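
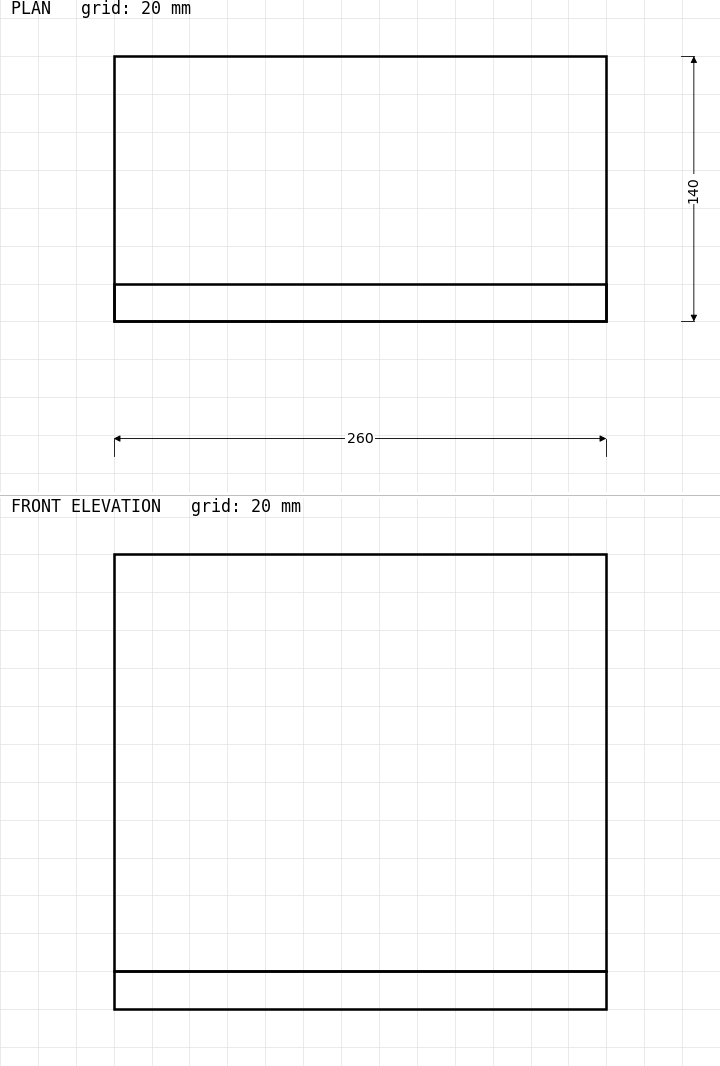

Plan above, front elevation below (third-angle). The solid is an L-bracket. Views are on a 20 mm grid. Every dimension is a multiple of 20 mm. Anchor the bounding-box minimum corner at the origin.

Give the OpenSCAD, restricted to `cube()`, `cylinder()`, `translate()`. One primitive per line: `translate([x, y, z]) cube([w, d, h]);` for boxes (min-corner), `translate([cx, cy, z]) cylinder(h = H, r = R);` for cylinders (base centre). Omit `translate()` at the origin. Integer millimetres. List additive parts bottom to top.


cube([260, 140, 20]);
translate([0, 0, 20]) cube([260, 20, 220]);


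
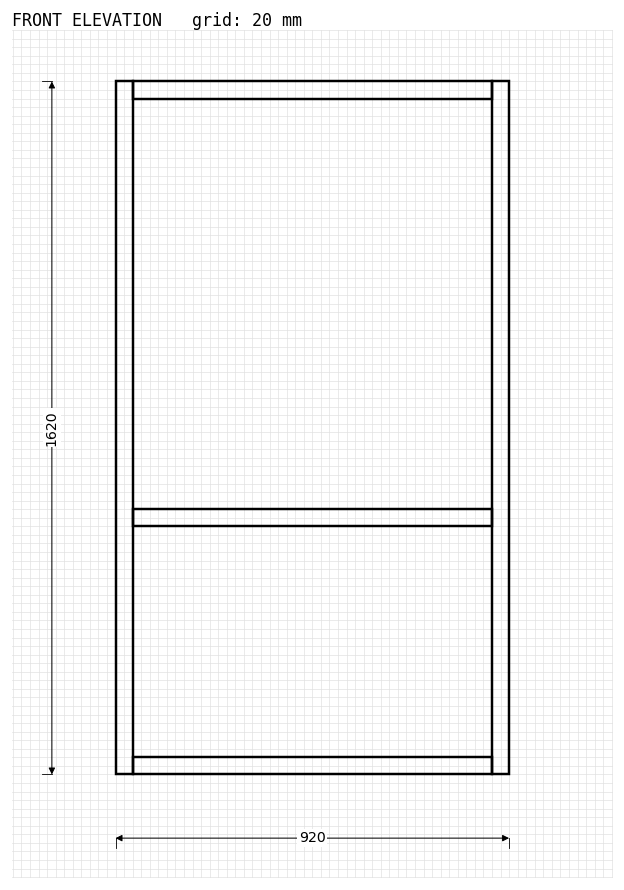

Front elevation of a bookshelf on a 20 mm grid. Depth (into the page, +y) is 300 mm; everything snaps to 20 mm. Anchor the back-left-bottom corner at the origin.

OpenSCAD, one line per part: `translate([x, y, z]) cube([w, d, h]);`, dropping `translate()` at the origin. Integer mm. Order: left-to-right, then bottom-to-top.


cube([40, 300, 1620]);
translate([40, 0, 0]) cube([840, 300, 40]);
translate([40, 0, 580]) cube([840, 300, 40]);
translate([40, 0, 1580]) cube([840, 300, 40]);
translate([880, 0, 0]) cube([40, 300, 1620]);


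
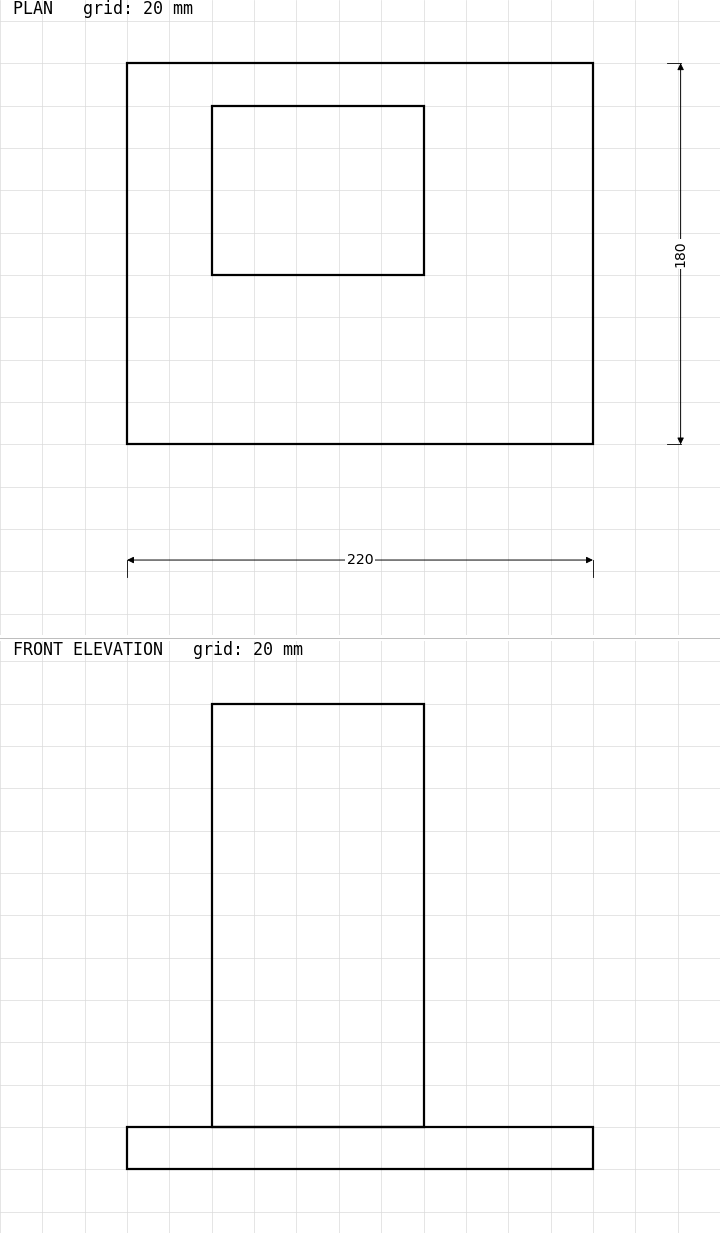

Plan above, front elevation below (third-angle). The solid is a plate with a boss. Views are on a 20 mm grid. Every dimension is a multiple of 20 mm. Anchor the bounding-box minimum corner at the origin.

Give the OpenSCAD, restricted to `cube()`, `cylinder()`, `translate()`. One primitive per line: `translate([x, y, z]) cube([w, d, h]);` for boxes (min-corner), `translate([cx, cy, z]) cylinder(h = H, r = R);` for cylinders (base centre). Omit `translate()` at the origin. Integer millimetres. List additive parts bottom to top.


cube([220, 180, 20]);
translate([40, 80, 20]) cube([100, 80, 200]);


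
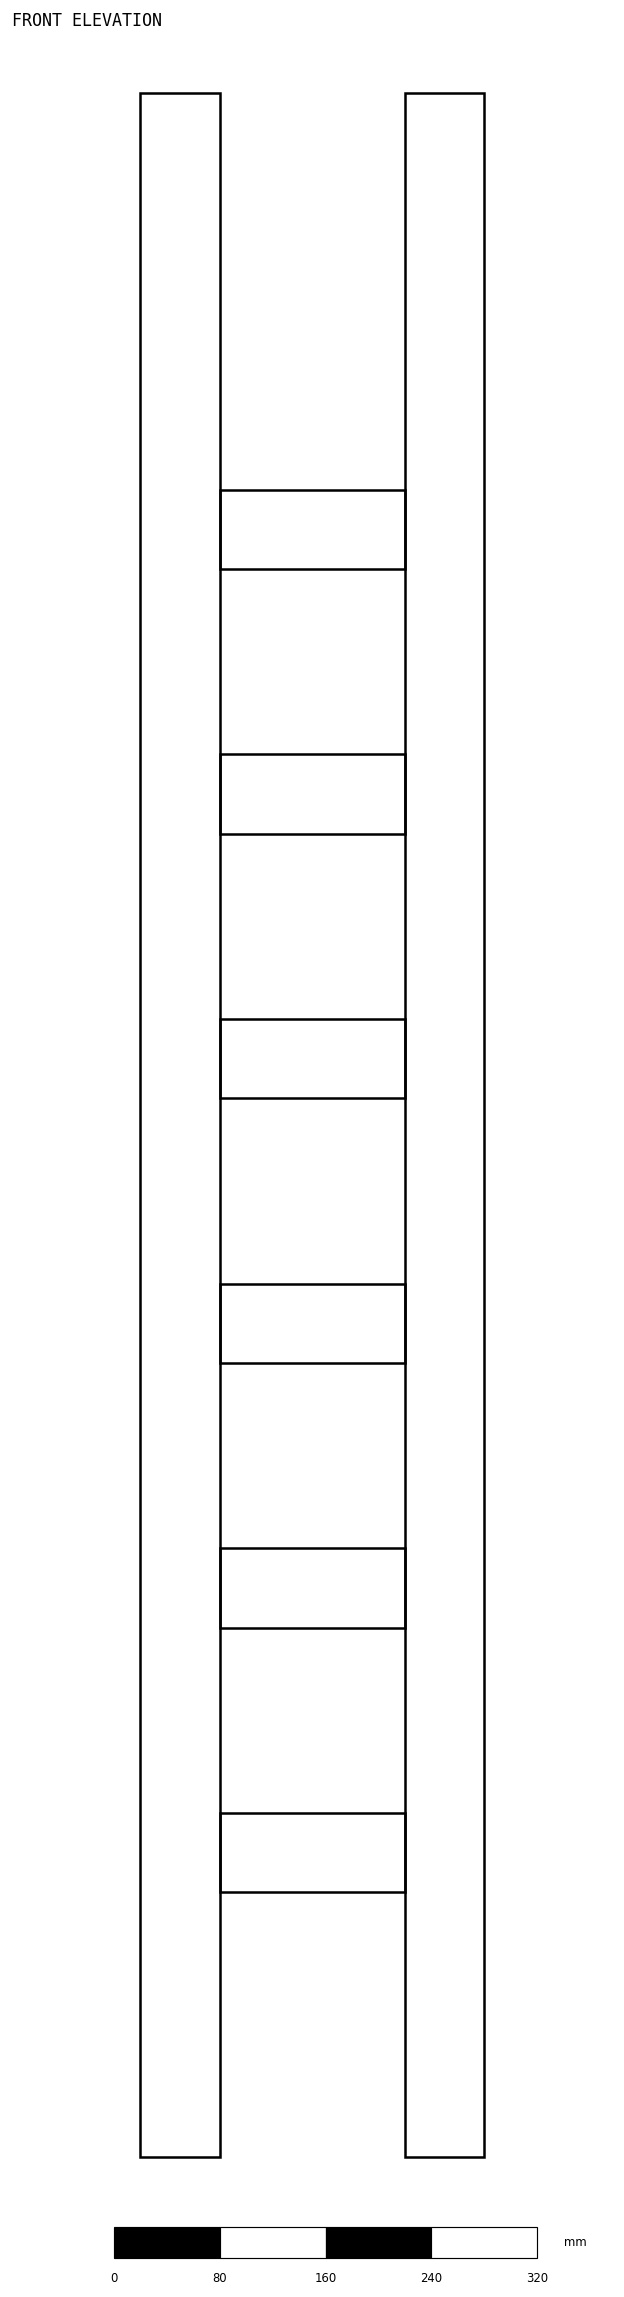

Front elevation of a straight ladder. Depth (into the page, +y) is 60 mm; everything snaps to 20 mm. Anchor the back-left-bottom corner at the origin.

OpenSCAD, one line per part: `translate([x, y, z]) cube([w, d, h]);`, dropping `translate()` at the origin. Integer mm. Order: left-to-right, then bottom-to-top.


cube([60, 60, 1560]);
translate([60, 0, 200]) cube([140, 60, 60]);
translate([60, 0, 400]) cube([140, 60, 60]);
translate([60, 0, 600]) cube([140, 60, 60]);
translate([60, 0, 800]) cube([140, 60, 60]);
translate([60, 0, 1000]) cube([140, 60, 60]);
translate([60, 0, 1200]) cube([140, 60, 60]);
translate([200, 0, 0]) cube([60, 60, 1560]);


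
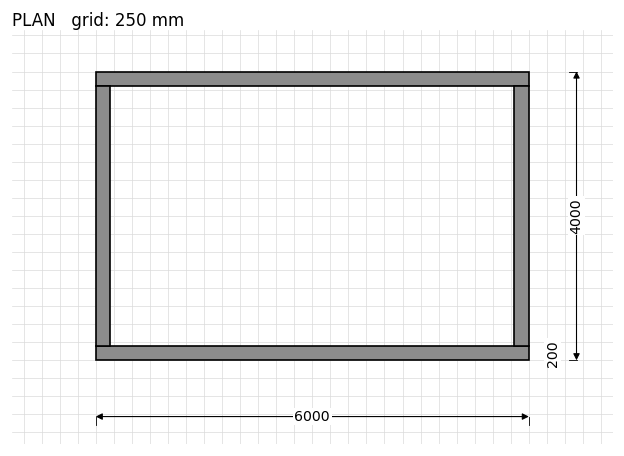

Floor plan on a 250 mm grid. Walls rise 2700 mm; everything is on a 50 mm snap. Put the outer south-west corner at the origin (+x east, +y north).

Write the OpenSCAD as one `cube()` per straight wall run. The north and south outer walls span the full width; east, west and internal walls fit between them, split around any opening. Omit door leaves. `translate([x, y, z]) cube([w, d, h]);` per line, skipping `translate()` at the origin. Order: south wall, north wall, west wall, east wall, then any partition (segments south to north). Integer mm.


cube([6000, 200, 2700]);
translate([0, 3800, 0]) cube([6000, 200, 2700]);
translate([0, 200, 0]) cube([200, 3600, 2700]);
translate([5800, 200, 0]) cube([200, 3600, 2700]);


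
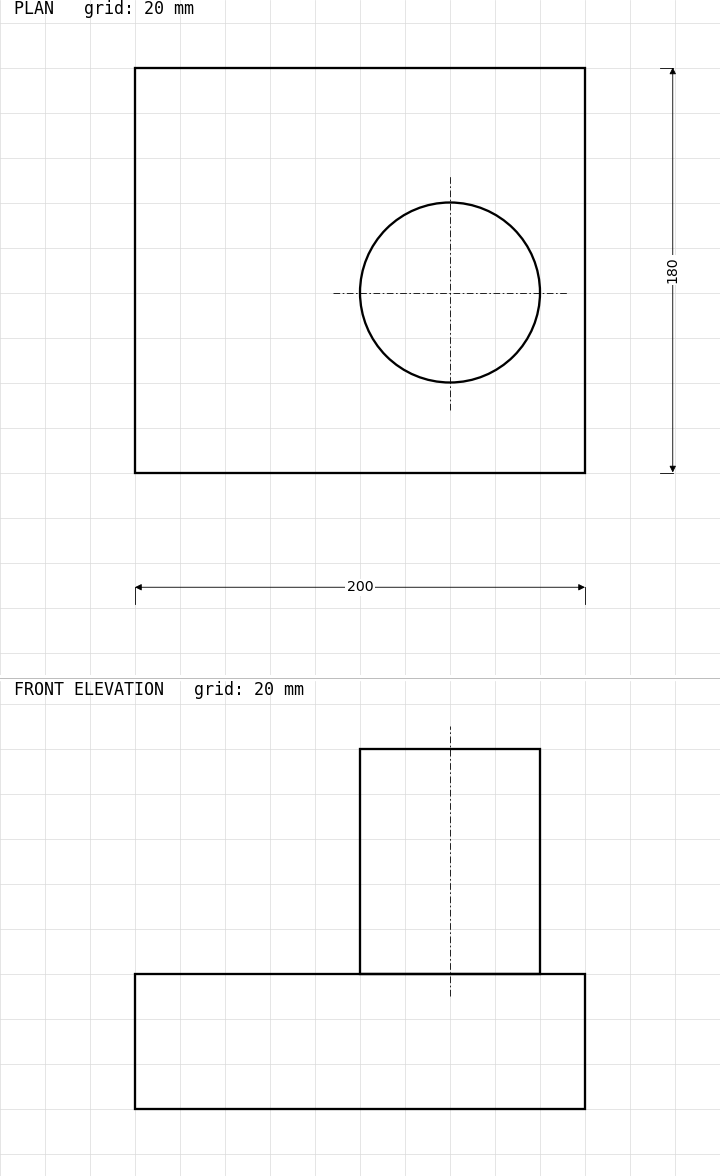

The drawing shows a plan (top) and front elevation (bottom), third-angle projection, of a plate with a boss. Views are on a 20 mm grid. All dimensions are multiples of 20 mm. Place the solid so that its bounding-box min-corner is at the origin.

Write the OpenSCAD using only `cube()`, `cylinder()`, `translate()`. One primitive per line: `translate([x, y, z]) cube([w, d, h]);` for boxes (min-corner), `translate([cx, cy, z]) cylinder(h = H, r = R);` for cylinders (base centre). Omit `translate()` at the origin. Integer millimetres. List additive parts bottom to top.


cube([200, 180, 60]);
translate([140, 80, 60]) cylinder(h = 100, r = 40);


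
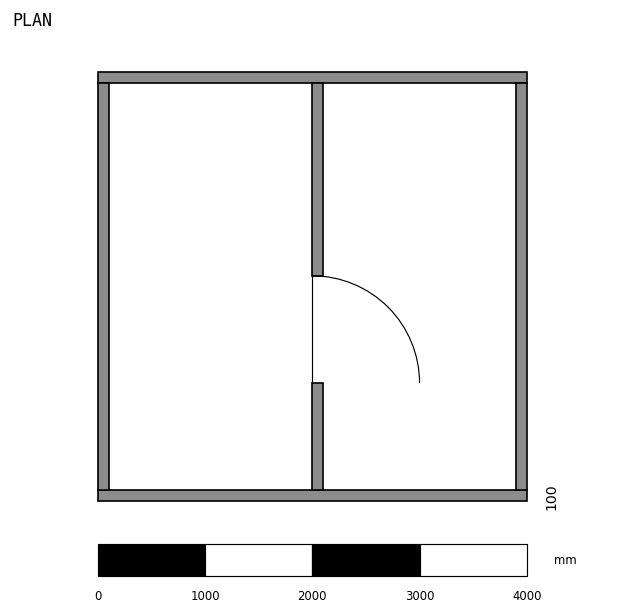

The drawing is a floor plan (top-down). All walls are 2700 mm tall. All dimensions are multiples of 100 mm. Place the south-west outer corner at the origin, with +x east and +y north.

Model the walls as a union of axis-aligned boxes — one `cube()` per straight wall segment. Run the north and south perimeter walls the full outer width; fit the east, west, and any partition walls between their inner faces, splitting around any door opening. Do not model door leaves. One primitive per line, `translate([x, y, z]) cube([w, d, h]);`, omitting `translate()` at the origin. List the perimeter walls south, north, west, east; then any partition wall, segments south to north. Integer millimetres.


cube([4000, 100, 2700]);
translate([0, 3900, 0]) cube([4000, 100, 2700]);
translate([0, 100, 0]) cube([100, 3800, 2700]);
translate([3900, 100, 0]) cube([100, 3800, 2700]);
translate([2000, 100, 0]) cube([100, 1000, 2700]);
translate([2000, 2100, 0]) cube([100, 1800, 2700]);


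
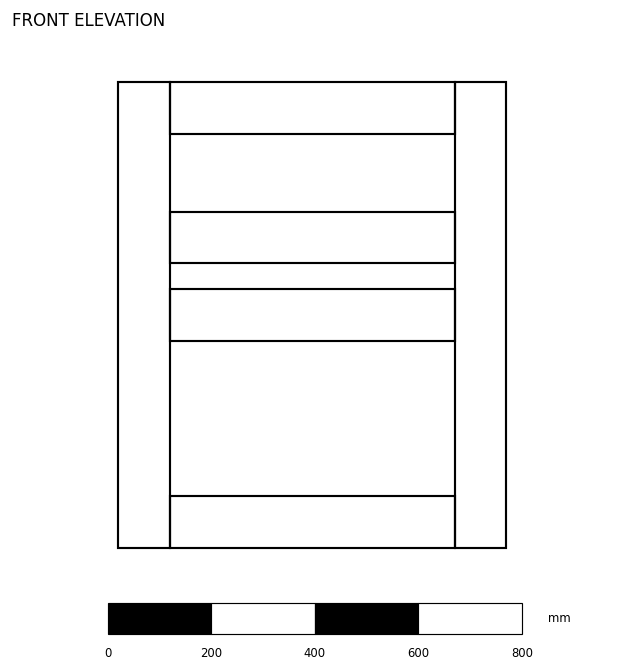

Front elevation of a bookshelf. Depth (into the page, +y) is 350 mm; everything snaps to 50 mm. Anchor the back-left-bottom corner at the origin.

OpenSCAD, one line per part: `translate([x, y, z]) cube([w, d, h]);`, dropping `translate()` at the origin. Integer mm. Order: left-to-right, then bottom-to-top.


cube([100, 350, 900]);
translate([100, 0, 0]) cube([550, 350, 100]);
translate([100, 0, 400]) cube([550, 350, 100]);
translate([100, 0, 550]) cube([550, 350, 100]);
translate([100, 0, 800]) cube([550, 350, 100]);
translate([650, 0, 0]) cube([100, 350, 900]);


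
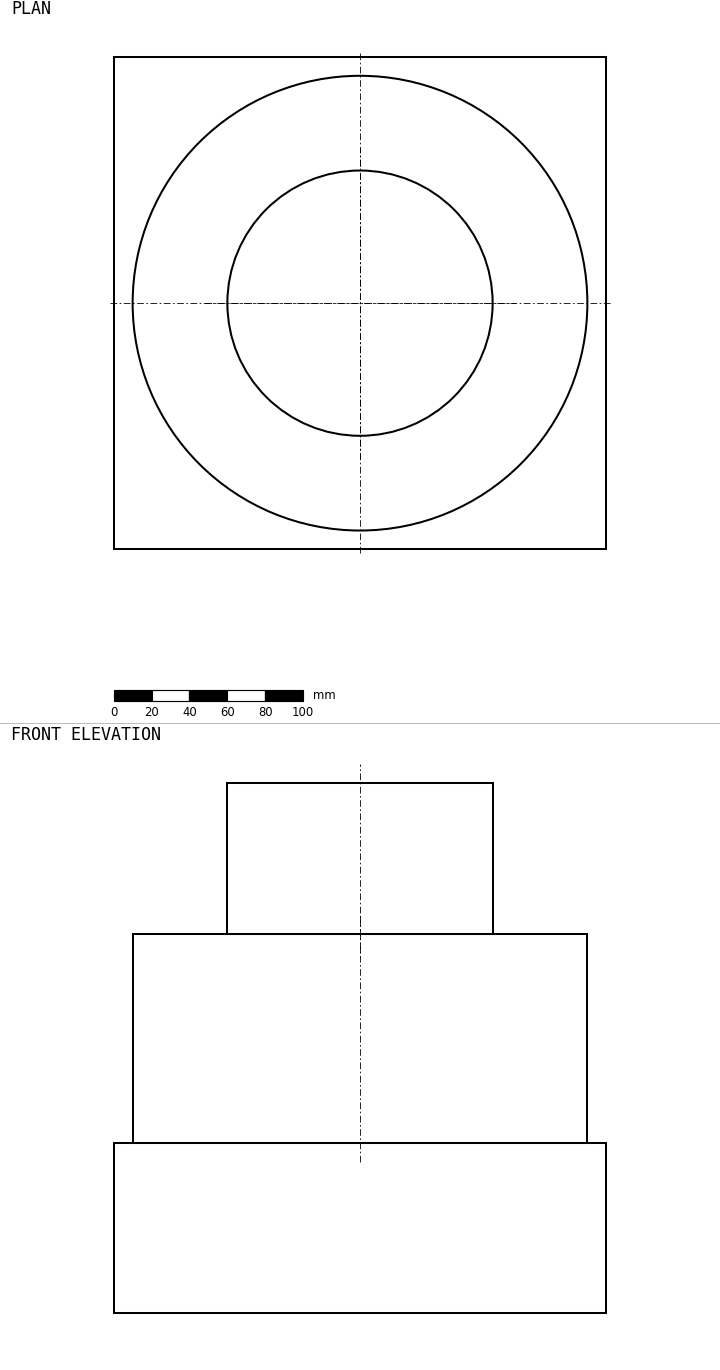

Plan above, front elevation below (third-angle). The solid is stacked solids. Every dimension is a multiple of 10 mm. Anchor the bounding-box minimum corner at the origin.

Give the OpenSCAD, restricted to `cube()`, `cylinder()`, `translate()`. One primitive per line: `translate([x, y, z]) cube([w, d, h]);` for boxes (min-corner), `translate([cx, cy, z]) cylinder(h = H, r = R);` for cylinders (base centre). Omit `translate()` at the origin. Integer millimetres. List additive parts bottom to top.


cube([260, 260, 90]);
translate([130, 130, 90]) cylinder(h = 110, r = 120);
translate([130, 130, 200]) cylinder(h = 80, r = 70);


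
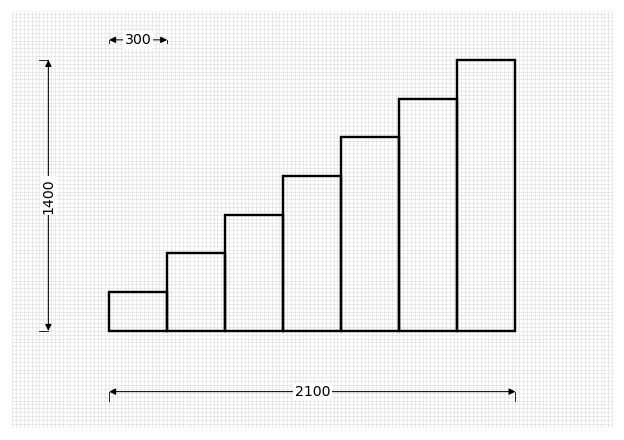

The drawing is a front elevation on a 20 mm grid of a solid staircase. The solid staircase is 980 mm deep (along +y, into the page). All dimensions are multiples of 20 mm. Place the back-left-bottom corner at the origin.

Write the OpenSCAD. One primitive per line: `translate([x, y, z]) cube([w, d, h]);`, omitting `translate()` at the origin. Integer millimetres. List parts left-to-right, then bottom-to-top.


cube([300, 980, 200]);
translate([300, 0, 0]) cube([300, 980, 400]);
translate([600, 0, 0]) cube([300, 980, 600]);
translate([900, 0, 0]) cube([300, 980, 800]);
translate([1200, 0, 0]) cube([300, 980, 1000]);
translate([1500, 0, 0]) cube([300, 980, 1200]);
translate([1800, 0, 0]) cube([300, 980, 1400]);


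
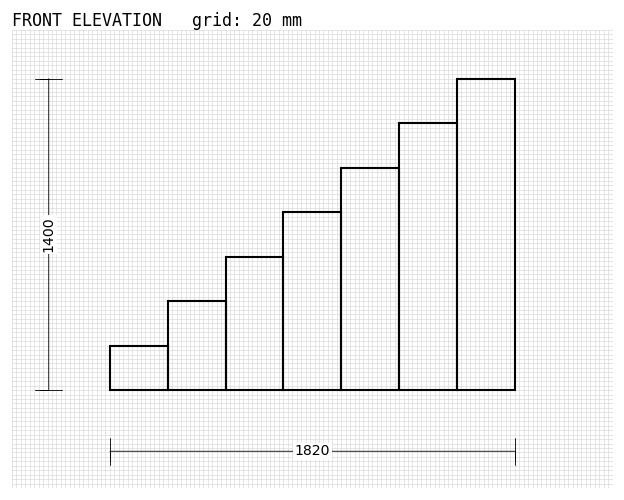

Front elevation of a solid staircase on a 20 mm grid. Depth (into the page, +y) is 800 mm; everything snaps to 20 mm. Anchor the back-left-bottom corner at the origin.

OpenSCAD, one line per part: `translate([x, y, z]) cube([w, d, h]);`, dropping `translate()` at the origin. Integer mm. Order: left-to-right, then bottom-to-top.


cube([260, 800, 200]);
translate([260, 0, 0]) cube([260, 800, 400]);
translate([520, 0, 0]) cube([260, 800, 600]);
translate([780, 0, 0]) cube([260, 800, 800]);
translate([1040, 0, 0]) cube([260, 800, 1000]);
translate([1300, 0, 0]) cube([260, 800, 1200]);
translate([1560, 0, 0]) cube([260, 800, 1400]);


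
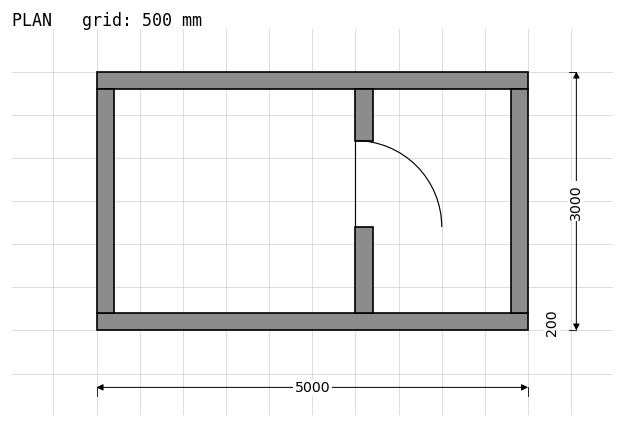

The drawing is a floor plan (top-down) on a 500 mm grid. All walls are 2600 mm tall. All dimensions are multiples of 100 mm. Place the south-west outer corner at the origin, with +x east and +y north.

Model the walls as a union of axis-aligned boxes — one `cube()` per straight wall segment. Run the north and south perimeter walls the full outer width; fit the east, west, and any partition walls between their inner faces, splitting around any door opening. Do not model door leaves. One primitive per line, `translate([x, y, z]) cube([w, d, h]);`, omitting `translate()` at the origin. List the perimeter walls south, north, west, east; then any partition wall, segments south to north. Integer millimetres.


cube([5000, 200, 2600]);
translate([0, 2800, 0]) cube([5000, 200, 2600]);
translate([0, 200, 0]) cube([200, 2600, 2600]);
translate([4800, 200, 0]) cube([200, 2600, 2600]);
translate([3000, 200, 0]) cube([200, 1000, 2600]);
translate([3000, 2200, 0]) cube([200, 600, 2600]);


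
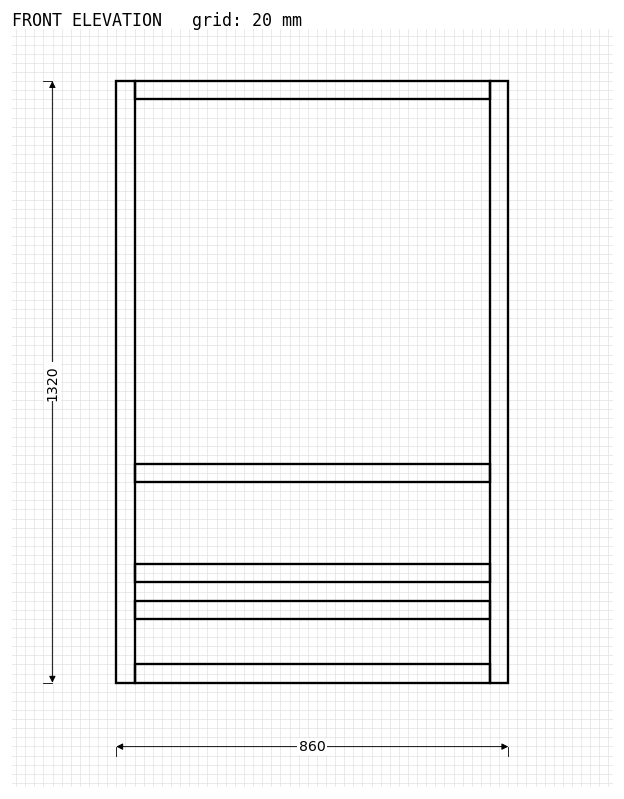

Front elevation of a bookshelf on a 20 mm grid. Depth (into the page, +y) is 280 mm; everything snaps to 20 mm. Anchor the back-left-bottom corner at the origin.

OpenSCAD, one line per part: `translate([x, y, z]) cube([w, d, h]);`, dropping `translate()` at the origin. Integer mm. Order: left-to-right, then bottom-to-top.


cube([40, 280, 1320]);
translate([40, 0, 0]) cube([780, 280, 40]);
translate([40, 0, 140]) cube([780, 280, 40]);
translate([40, 0, 220]) cube([780, 280, 40]);
translate([40, 0, 440]) cube([780, 280, 40]);
translate([40, 0, 1280]) cube([780, 280, 40]);
translate([820, 0, 0]) cube([40, 280, 1320]);


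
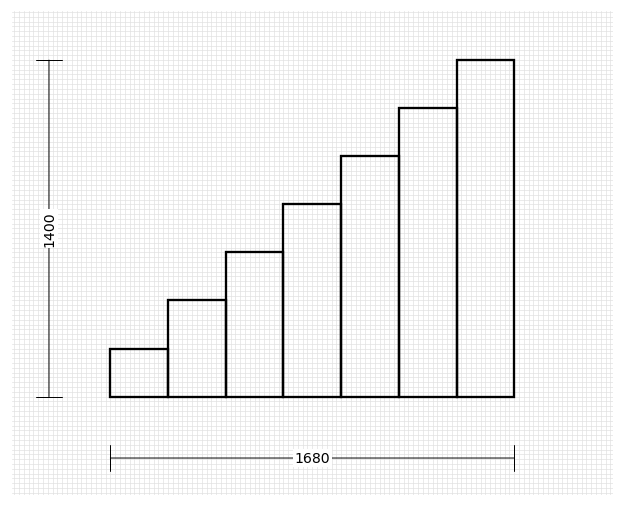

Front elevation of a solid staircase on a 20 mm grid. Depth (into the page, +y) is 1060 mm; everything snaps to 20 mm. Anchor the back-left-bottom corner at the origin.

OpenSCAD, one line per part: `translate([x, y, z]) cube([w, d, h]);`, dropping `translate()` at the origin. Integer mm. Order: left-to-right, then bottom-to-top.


cube([240, 1060, 200]);
translate([240, 0, 0]) cube([240, 1060, 400]);
translate([480, 0, 0]) cube([240, 1060, 600]);
translate([720, 0, 0]) cube([240, 1060, 800]);
translate([960, 0, 0]) cube([240, 1060, 1000]);
translate([1200, 0, 0]) cube([240, 1060, 1200]);
translate([1440, 0, 0]) cube([240, 1060, 1400]);


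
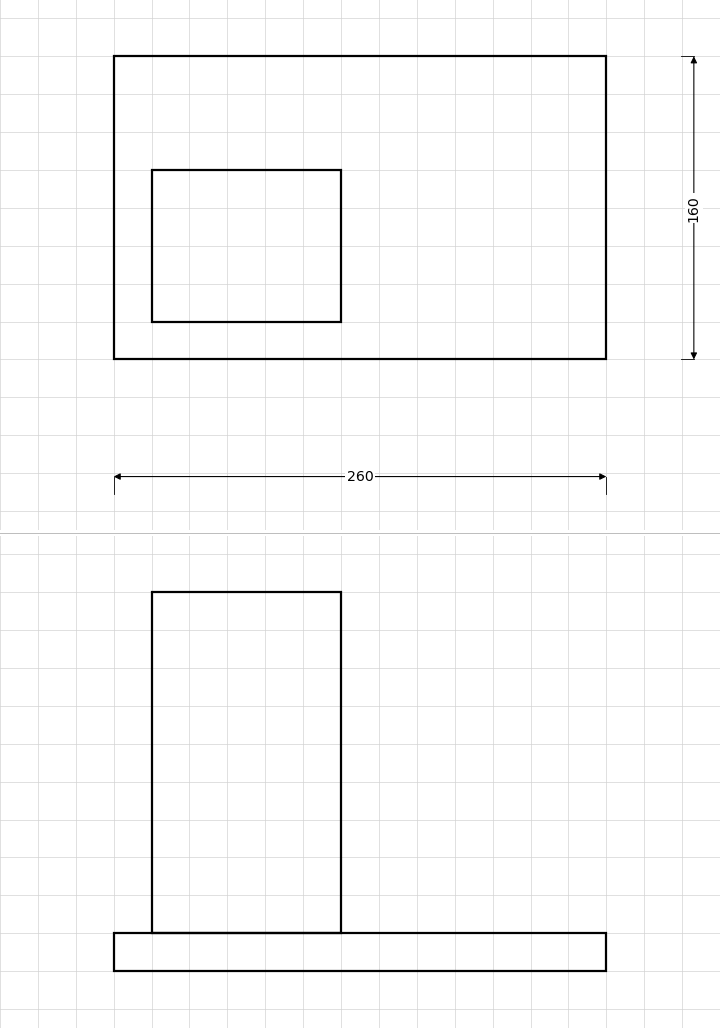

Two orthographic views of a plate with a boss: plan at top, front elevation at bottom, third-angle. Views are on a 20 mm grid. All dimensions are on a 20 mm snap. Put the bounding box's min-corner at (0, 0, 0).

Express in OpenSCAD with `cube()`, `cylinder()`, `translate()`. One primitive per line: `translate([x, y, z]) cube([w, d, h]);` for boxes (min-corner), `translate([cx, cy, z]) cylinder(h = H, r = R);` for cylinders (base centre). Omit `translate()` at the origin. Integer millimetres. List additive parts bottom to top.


cube([260, 160, 20]);
translate([20, 20, 20]) cube([100, 80, 180]);


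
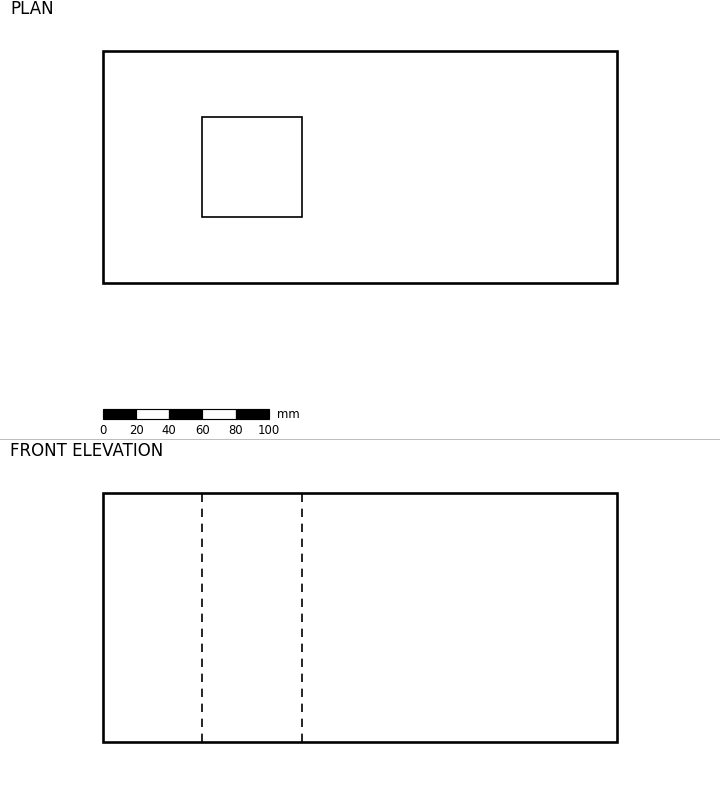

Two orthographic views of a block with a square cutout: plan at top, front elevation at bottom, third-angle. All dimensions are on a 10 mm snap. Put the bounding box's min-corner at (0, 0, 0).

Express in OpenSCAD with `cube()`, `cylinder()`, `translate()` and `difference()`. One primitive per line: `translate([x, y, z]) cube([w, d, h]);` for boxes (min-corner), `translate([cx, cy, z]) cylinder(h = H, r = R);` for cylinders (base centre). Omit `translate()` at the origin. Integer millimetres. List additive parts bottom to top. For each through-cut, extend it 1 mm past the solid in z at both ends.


difference() {
  cube([310, 140, 150]);
  translate([60, 40, -1]) cube([60, 60, 152]);
}


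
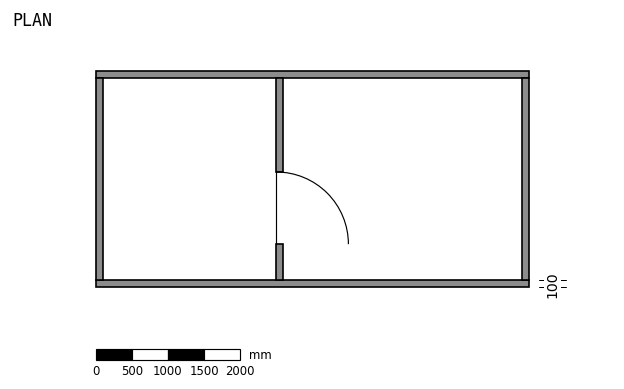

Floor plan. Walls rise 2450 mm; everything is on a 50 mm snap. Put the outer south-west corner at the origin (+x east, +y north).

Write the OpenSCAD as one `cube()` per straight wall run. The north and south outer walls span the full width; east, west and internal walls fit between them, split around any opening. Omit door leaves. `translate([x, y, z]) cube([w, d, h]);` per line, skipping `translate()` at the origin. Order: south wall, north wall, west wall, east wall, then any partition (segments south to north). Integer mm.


cube([6000, 100, 2450]);
translate([0, 2900, 0]) cube([6000, 100, 2450]);
translate([0, 100, 0]) cube([100, 2800, 2450]);
translate([5900, 100, 0]) cube([100, 2800, 2450]);
translate([2500, 100, 0]) cube([100, 500, 2450]);
translate([2500, 1600, 0]) cube([100, 1300, 2450]);


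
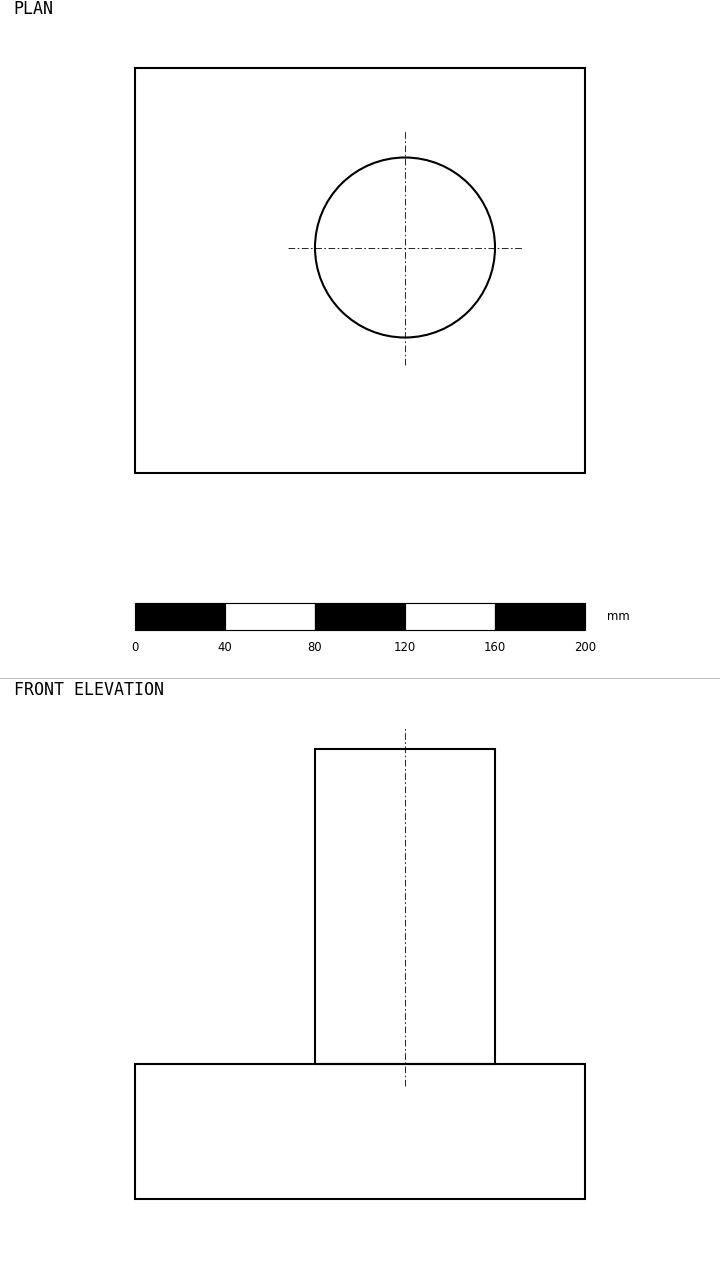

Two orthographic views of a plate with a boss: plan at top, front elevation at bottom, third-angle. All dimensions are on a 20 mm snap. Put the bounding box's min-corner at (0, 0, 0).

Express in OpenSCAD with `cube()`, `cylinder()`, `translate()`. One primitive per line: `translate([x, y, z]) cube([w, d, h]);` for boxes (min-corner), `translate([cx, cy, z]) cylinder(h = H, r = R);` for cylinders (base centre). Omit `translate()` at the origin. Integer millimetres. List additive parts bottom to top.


cube([200, 180, 60]);
translate([120, 100, 60]) cylinder(h = 140, r = 40);


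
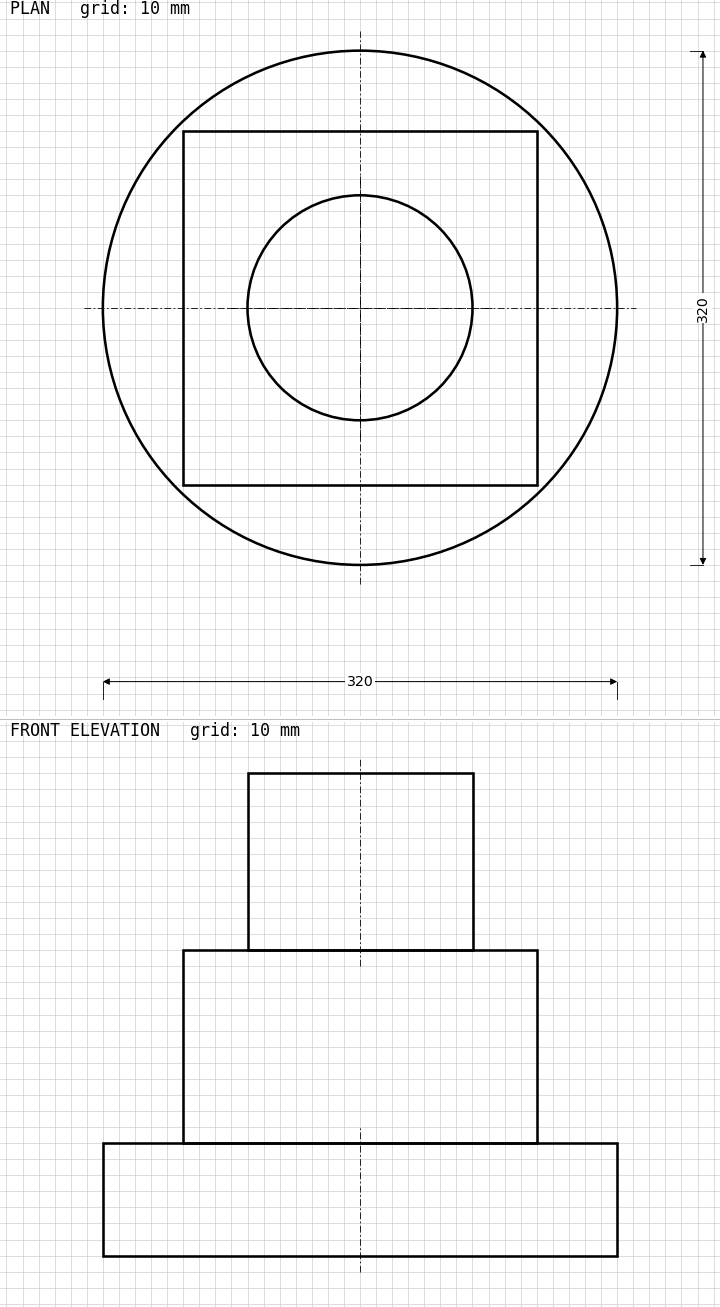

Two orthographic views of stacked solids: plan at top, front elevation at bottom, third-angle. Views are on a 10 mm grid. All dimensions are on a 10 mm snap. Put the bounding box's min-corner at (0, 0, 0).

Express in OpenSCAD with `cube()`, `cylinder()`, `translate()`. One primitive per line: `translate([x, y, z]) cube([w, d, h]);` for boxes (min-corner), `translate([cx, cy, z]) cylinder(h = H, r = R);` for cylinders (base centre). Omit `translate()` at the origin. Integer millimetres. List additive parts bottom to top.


translate([160, 160, 0]) cylinder(h = 70, r = 160);
translate([50, 50, 70]) cube([220, 220, 120]);
translate([160, 160, 190]) cylinder(h = 110, r = 70);


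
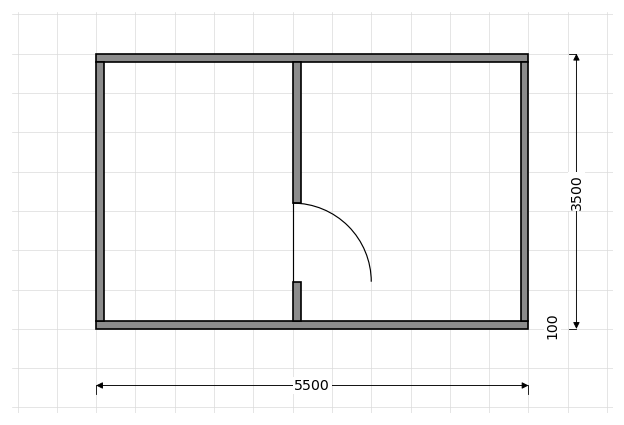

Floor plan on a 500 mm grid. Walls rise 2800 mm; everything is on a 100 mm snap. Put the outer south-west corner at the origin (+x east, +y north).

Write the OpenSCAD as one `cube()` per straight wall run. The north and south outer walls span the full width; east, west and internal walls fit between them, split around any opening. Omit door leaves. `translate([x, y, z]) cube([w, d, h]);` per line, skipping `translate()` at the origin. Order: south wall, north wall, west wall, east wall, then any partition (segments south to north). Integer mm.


cube([5500, 100, 2800]);
translate([0, 3400, 0]) cube([5500, 100, 2800]);
translate([0, 100, 0]) cube([100, 3300, 2800]);
translate([5400, 100, 0]) cube([100, 3300, 2800]);
translate([2500, 100, 0]) cube([100, 500, 2800]);
translate([2500, 1600, 0]) cube([100, 1800, 2800]);


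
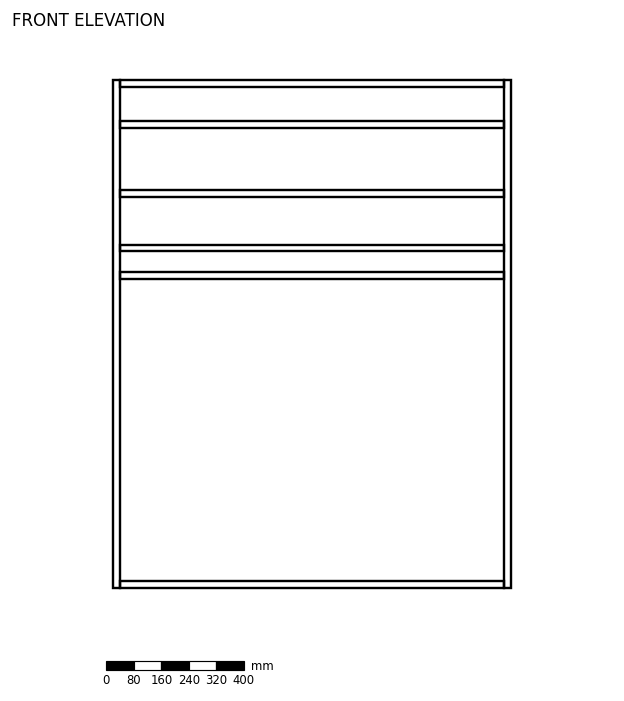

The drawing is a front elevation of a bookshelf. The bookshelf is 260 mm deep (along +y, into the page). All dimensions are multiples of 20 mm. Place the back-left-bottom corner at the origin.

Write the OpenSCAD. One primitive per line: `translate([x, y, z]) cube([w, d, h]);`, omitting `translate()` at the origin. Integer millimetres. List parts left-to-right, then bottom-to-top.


cube([20, 260, 1480]);
translate([20, 0, 0]) cube([1120, 260, 20]);
translate([20, 0, 900]) cube([1120, 260, 20]);
translate([20, 0, 980]) cube([1120, 260, 20]);
translate([20, 0, 1140]) cube([1120, 260, 20]);
translate([20, 0, 1340]) cube([1120, 260, 20]);
translate([20, 0, 1460]) cube([1120, 260, 20]);
translate([1140, 0, 0]) cube([20, 260, 1480]);


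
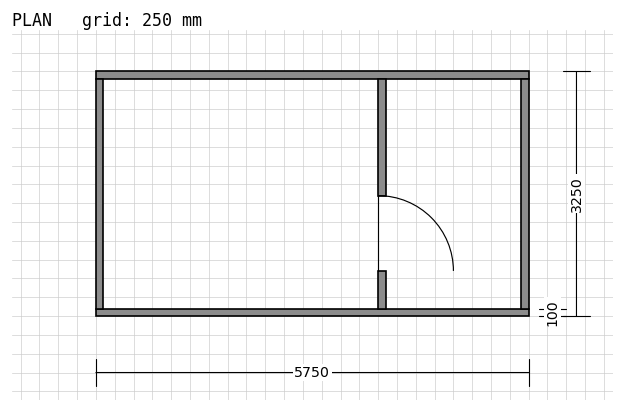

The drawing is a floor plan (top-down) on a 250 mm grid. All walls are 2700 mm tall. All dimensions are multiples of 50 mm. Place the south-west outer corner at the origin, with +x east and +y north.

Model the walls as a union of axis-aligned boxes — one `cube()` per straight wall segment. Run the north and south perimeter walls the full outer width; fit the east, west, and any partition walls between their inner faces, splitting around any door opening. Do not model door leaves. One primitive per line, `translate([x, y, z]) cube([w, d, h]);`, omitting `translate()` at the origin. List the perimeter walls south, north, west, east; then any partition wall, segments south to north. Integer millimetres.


cube([5750, 100, 2700]);
translate([0, 3150, 0]) cube([5750, 100, 2700]);
translate([0, 100, 0]) cube([100, 3050, 2700]);
translate([5650, 100, 0]) cube([100, 3050, 2700]);
translate([3750, 100, 0]) cube([100, 500, 2700]);
translate([3750, 1600, 0]) cube([100, 1550, 2700]);


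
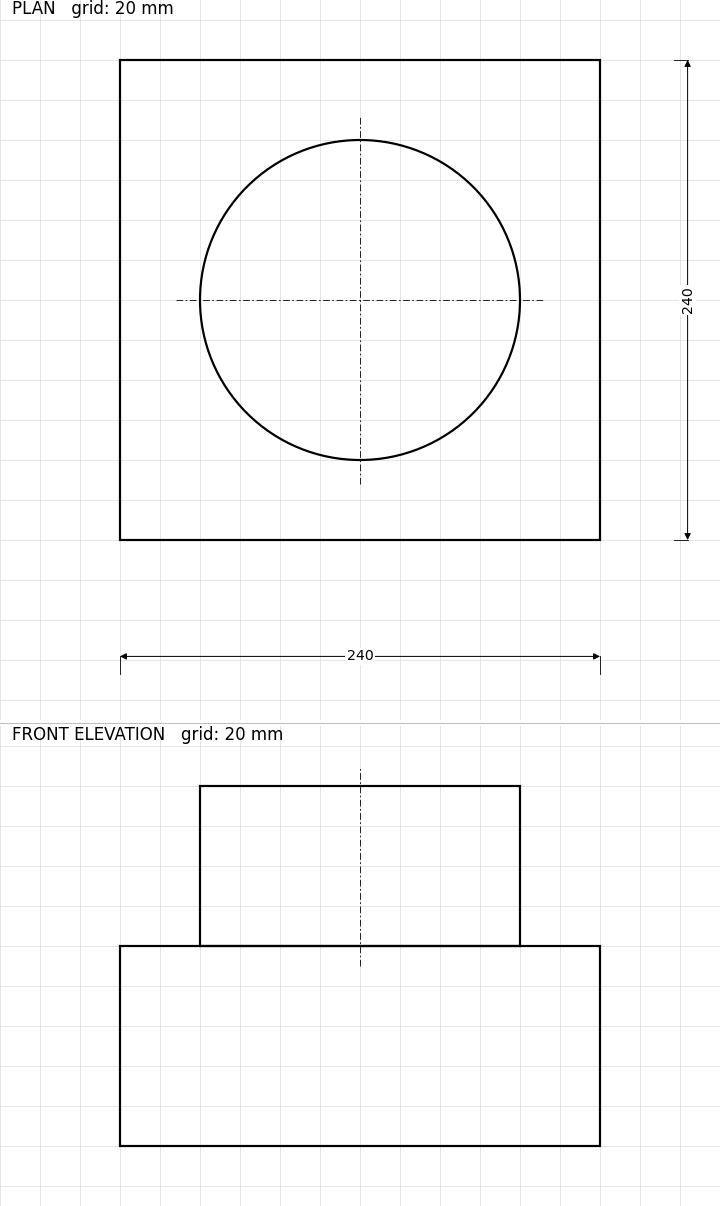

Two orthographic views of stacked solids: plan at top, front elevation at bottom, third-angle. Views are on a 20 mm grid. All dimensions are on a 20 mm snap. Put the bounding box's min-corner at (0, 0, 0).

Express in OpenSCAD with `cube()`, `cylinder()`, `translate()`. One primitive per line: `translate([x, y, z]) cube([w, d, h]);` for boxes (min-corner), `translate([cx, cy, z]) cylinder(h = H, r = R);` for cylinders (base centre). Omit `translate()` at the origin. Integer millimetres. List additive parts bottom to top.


cube([240, 240, 100]);
translate([120, 120, 100]) cylinder(h = 80, r = 80);


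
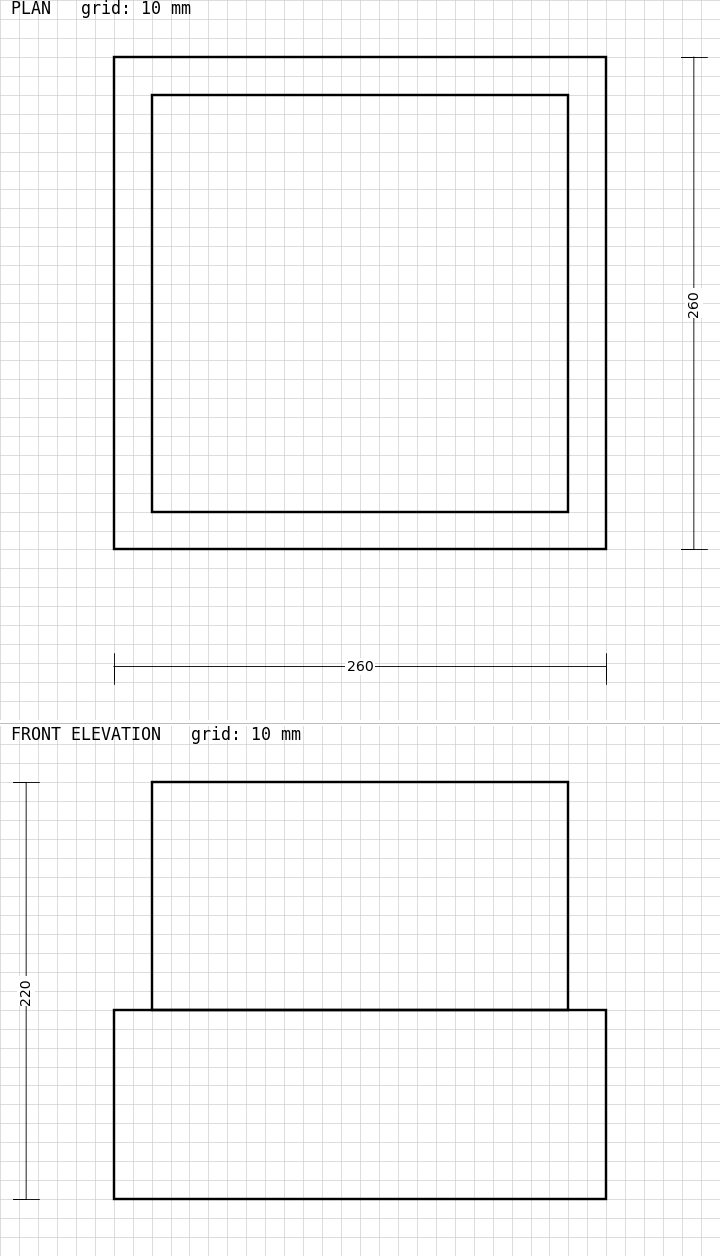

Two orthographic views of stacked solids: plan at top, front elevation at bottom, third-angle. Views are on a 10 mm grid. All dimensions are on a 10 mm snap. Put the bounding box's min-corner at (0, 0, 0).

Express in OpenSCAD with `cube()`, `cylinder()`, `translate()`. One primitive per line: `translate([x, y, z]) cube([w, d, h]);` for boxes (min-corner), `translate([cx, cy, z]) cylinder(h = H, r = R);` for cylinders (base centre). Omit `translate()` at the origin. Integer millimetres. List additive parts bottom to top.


cube([260, 260, 100]);
translate([20, 20, 100]) cube([220, 220, 120]);


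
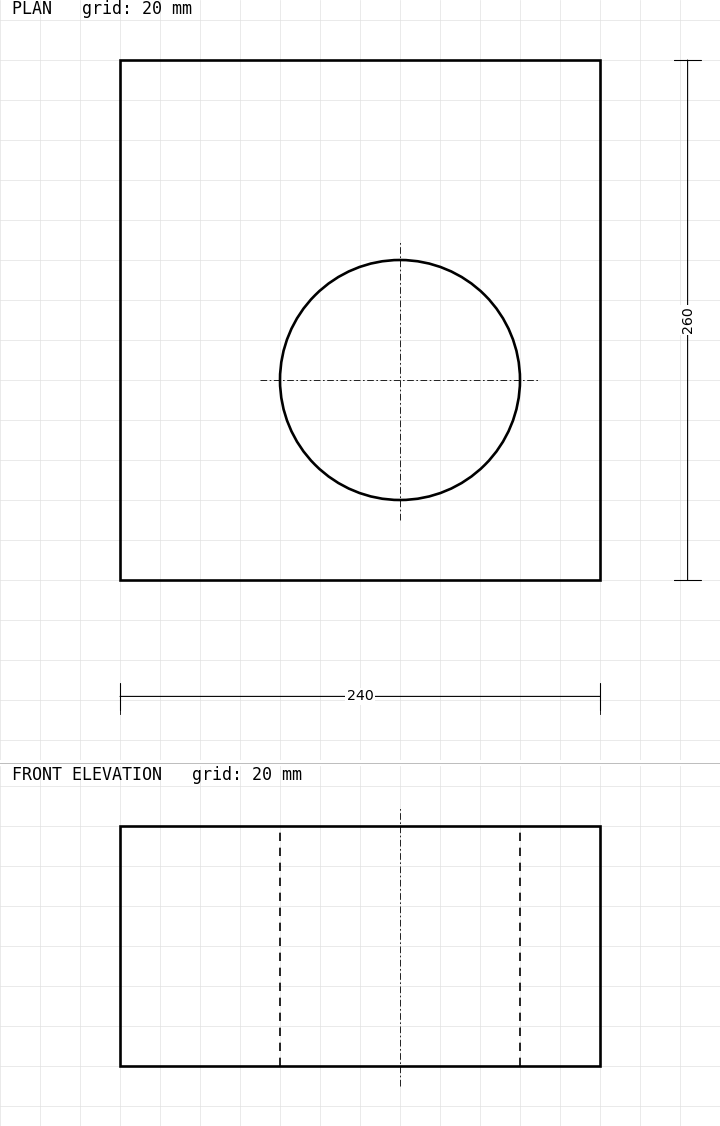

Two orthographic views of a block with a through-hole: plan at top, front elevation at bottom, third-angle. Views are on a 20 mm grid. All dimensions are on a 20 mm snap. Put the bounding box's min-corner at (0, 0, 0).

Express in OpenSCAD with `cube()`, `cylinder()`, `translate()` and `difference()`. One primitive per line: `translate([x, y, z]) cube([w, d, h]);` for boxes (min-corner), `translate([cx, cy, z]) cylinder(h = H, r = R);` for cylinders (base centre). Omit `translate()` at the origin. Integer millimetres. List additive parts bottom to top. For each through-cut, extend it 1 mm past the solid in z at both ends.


difference() {
  cube([240, 260, 120]);
  translate([140, 100, -1]) cylinder(h = 122, r = 60);
}


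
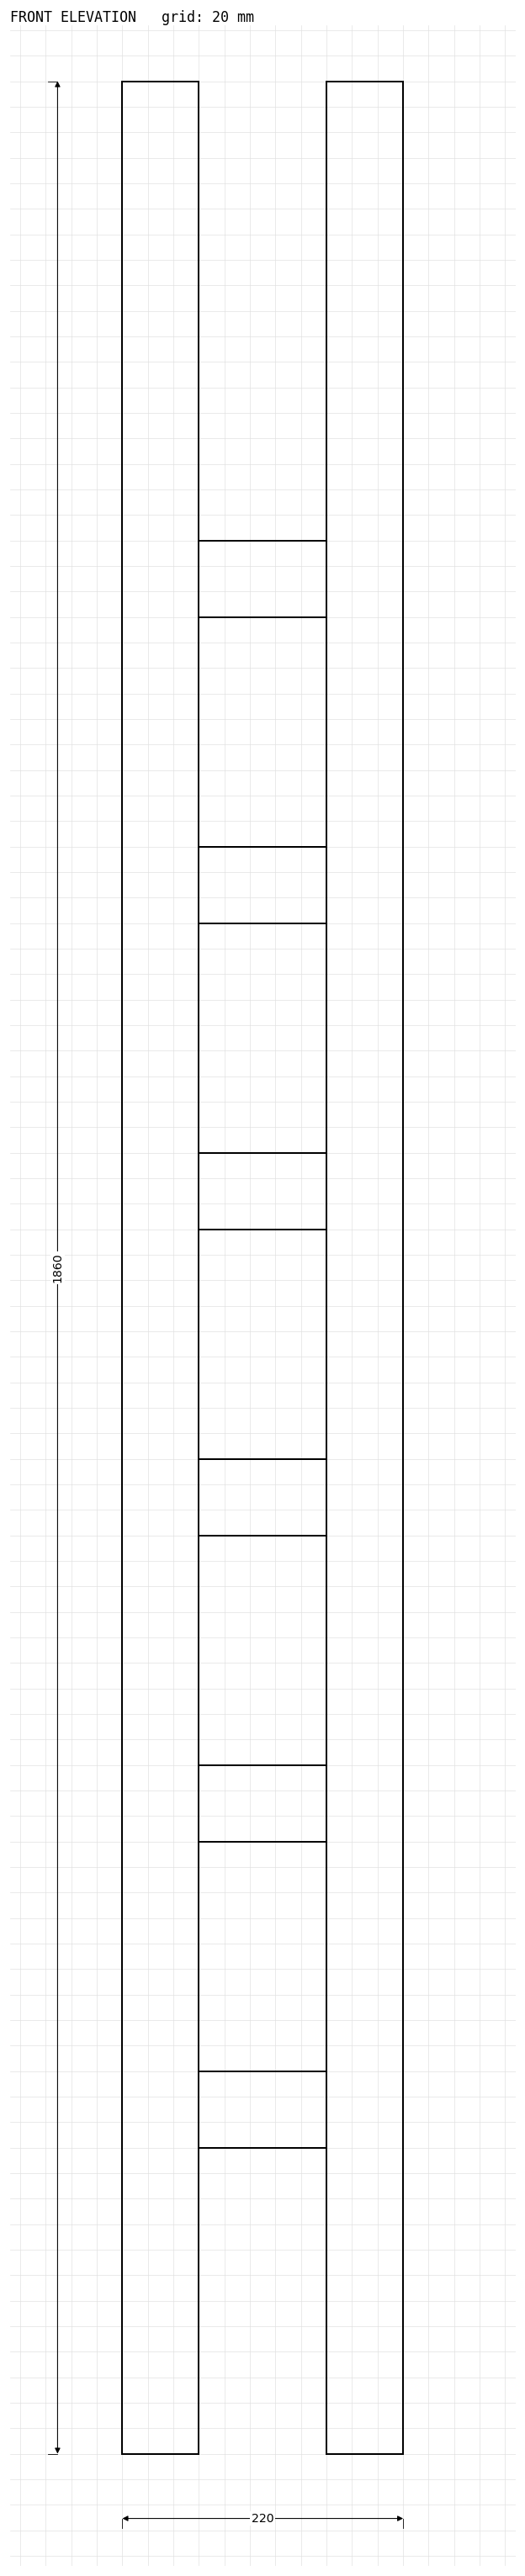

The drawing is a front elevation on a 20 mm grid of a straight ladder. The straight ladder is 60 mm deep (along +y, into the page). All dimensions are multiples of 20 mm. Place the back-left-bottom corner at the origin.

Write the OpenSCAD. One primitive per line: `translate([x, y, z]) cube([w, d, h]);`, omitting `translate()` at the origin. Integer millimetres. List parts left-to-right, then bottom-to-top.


cube([60, 60, 1860]);
translate([60, 0, 240]) cube([100, 60, 60]);
translate([60, 0, 480]) cube([100, 60, 60]);
translate([60, 0, 720]) cube([100, 60, 60]);
translate([60, 0, 960]) cube([100, 60, 60]);
translate([60, 0, 1200]) cube([100, 60, 60]);
translate([60, 0, 1440]) cube([100, 60, 60]);
translate([160, 0, 0]) cube([60, 60, 1860]);


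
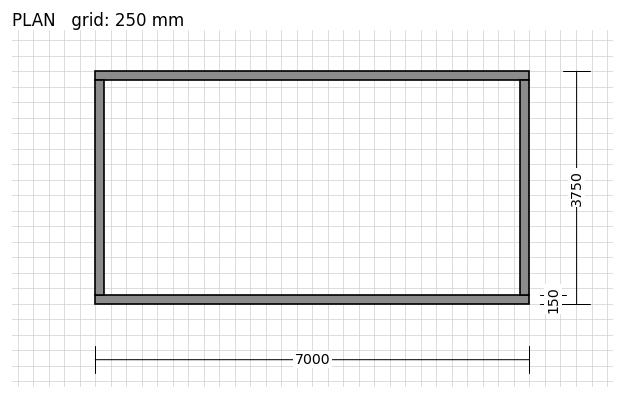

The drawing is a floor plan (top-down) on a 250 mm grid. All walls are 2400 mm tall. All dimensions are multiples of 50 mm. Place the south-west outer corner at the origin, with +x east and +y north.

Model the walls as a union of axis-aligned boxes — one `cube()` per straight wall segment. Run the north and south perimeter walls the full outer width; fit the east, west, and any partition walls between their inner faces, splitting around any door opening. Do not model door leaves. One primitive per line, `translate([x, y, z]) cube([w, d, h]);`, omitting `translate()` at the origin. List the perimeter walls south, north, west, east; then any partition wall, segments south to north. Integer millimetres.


cube([7000, 150, 2400]);
translate([0, 3600, 0]) cube([7000, 150, 2400]);
translate([0, 150, 0]) cube([150, 3450, 2400]);
translate([6850, 150, 0]) cube([150, 3450, 2400]);


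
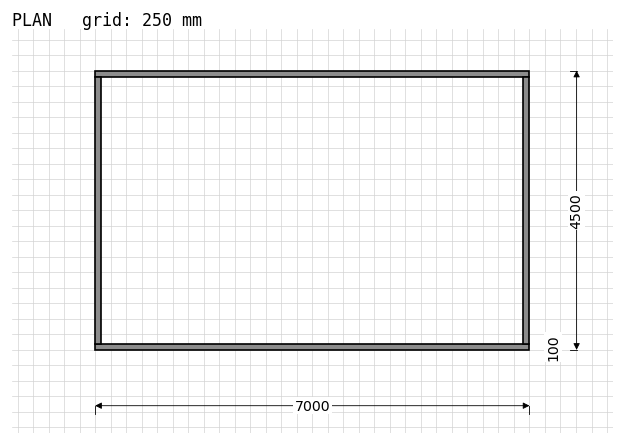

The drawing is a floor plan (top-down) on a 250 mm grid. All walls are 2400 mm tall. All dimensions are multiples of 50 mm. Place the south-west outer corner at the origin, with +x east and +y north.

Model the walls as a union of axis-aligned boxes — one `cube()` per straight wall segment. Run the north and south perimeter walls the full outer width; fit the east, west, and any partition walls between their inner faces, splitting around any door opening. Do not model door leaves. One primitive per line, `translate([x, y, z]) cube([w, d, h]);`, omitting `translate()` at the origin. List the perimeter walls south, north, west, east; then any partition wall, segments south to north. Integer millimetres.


cube([7000, 100, 2400]);
translate([0, 4400, 0]) cube([7000, 100, 2400]);
translate([0, 100, 0]) cube([100, 4300, 2400]);
translate([6900, 100, 0]) cube([100, 4300, 2400]);


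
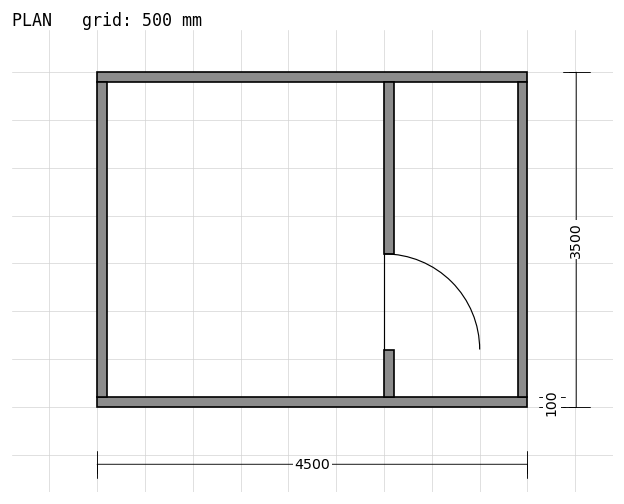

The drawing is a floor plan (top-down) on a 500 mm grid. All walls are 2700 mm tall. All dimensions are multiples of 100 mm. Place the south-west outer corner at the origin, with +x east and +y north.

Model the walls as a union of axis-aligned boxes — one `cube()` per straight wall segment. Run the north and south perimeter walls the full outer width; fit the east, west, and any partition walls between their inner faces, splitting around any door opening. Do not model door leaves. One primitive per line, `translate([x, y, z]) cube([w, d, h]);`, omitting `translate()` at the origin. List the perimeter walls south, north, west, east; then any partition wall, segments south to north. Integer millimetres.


cube([4500, 100, 2700]);
translate([0, 3400, 0]) cube([4500, 100, 2700]);
translate([0, 100, 0]) cube([100, 3300, 2700]);
translate([4400, 100, 0]) cube([100, 3300, 2700]);
translate([3000, 100, 0]) cube([100, 500, 2700]);
translate([3000, 1600, 0]) cube([100, 1800, 2700]);


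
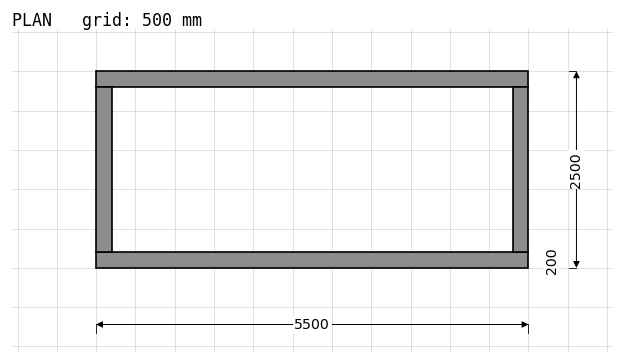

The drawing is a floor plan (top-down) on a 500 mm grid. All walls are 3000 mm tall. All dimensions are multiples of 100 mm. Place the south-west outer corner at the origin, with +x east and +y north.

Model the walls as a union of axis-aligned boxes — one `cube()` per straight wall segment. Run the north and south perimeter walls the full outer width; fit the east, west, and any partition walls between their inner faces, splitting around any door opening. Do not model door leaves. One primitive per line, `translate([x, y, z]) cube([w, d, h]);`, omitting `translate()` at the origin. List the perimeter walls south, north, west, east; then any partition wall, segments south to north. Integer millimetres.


cube([5500, 200, 3000]);
translate([0, 2300, 0]) cube([5500, 200, 3000]);
translate([0, 200, 0]) cube([200, 2100, 3000]);
translate([5300, 200, 0]) cube([200, 2100, 3000]);


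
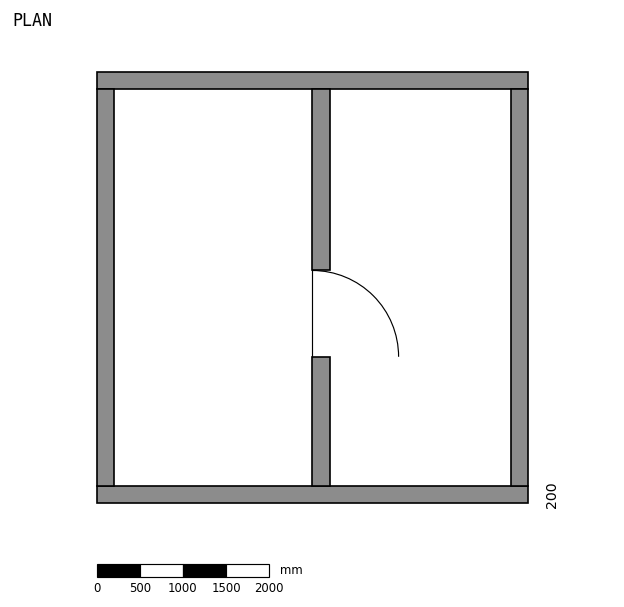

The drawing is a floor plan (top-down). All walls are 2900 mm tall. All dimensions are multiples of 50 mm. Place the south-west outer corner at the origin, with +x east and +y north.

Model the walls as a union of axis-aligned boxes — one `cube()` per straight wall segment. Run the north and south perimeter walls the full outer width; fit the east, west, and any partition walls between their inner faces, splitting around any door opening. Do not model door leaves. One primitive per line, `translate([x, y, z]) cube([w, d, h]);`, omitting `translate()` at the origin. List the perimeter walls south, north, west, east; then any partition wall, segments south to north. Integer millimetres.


cube([5000, 200, 2900]);
translate([0, 4800, 0]) cube([5000, 200, 2900]);
translate([0, 200, 0]) cube([200, 4600, 2900]);
translate([4800, 200, 0]) cube([200, 4600, 2900]);
translate([2500, 200, 0]) cube([200, 1500, 2900]);
translate([2500, 2700, 0]) cube([200, 2100, 2900]);


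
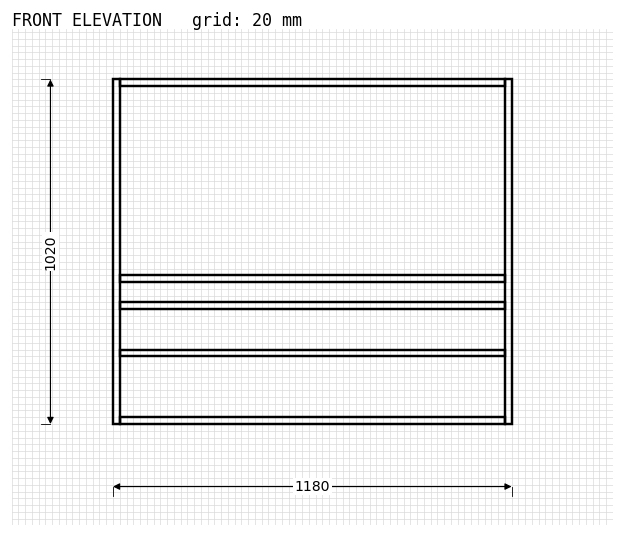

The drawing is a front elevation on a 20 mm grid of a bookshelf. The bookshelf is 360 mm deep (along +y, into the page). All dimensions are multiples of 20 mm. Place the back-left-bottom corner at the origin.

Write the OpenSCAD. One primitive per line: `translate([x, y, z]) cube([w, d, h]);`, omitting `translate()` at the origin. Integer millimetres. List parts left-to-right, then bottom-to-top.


cube([20, 360, 1020]);
translate([20, 0, 0]) cube([1140, 360, 20]);
translate([20, 0, 200]) cube([1140, 360, 20]);
translate([20, 0, 340]) cube([1140, 360, 20]);
translate([20, 0, 420]) cube([1140, 360, 20]);
translate([20, 0, 1000]) cube([1140, 360, 20]);
translate([1160, 0, 0]) cube([20, 360, 1020]);


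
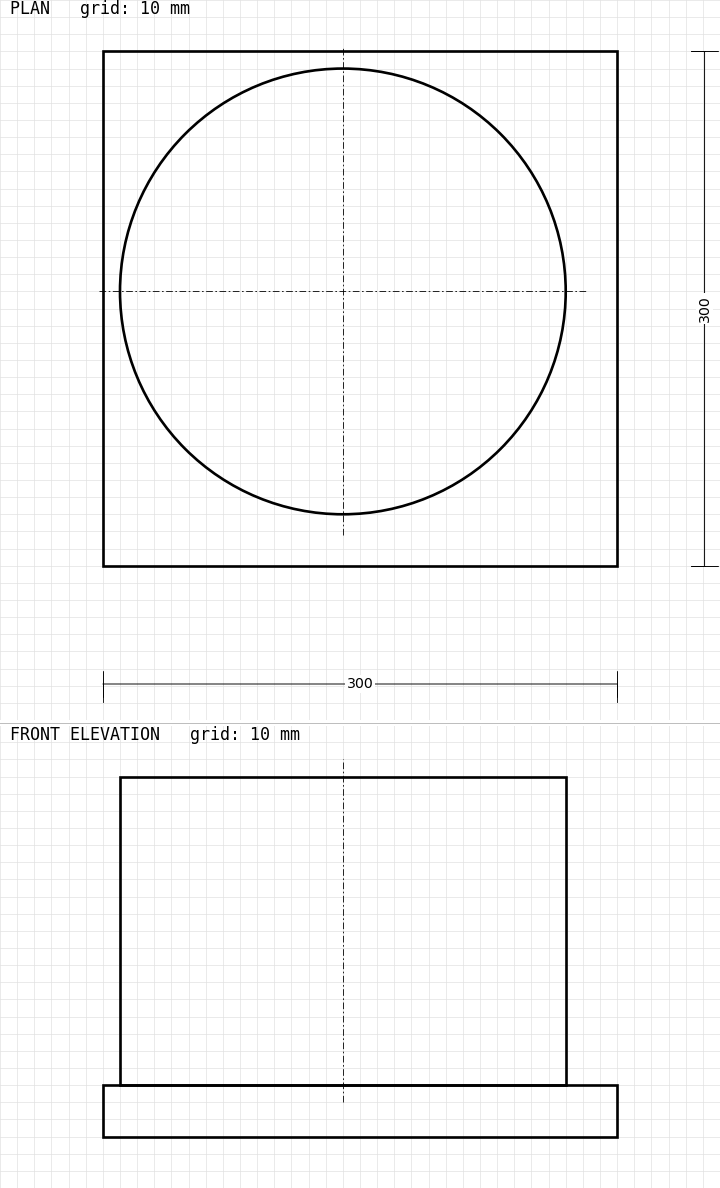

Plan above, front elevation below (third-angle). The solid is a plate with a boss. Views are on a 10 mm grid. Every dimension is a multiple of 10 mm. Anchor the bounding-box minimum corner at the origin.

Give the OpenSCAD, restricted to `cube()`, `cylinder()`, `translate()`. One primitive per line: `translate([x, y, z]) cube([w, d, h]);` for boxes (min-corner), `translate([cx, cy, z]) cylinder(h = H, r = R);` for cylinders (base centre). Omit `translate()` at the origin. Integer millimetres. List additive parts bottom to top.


cube([300, 300, 30]);
translate([140, 160, 30]) cylinder(h = 180, r = 130);


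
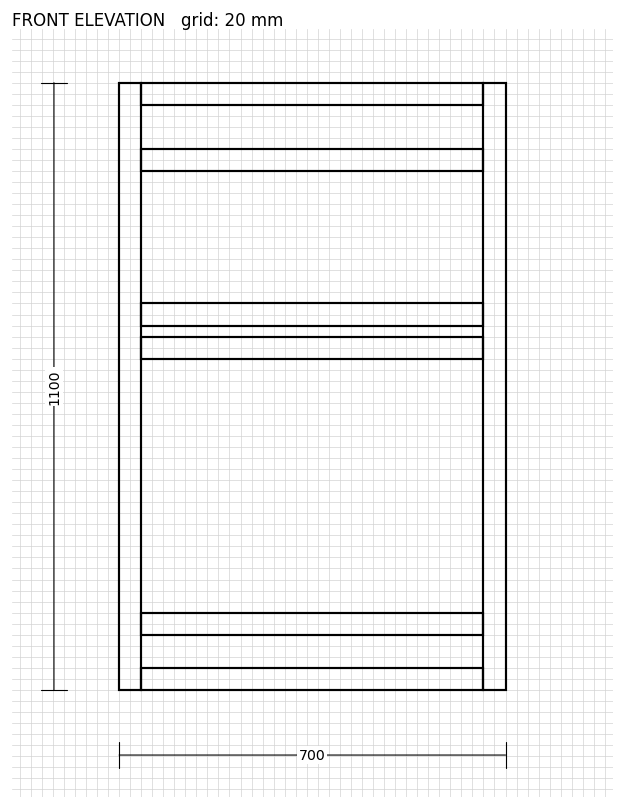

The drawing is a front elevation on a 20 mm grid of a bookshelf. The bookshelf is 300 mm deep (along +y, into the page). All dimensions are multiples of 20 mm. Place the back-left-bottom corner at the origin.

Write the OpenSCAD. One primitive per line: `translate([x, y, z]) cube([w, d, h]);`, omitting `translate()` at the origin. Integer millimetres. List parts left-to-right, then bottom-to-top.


cube([40, 300, 1100]);
translate([40, 0, 0]) cube([620, 300, 40]);
translate([40, 0, 100]) cube([620, 300, 40]);
translate([40, 0, 600]) cube([620, 300, 40]);
translate([40, 0, 660]) cube([620, 300, 40]);
translate([40, 0, 940]) cube([620, 300, 40]);
translate([40, 0, 1060]) cube([620, 300, 40]);
translate([660, 0, 0]) cube([40, 300, 1100]);


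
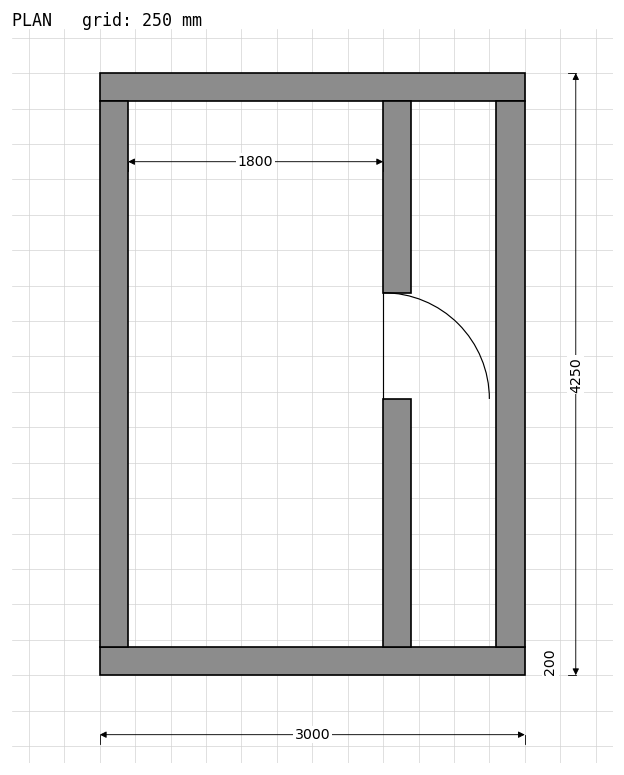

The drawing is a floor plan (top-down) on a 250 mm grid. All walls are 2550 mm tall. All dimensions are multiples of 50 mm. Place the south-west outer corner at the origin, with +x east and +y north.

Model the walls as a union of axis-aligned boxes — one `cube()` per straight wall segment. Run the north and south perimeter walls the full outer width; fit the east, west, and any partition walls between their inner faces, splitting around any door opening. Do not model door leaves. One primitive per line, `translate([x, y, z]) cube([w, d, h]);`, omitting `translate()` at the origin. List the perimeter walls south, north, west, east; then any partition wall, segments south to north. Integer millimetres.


cube([3000, 200, 2550]);
translate([0, 4050, 0]) cube([3000, 200, 2550]);
translate([0, 200, 0]) cube([200, 3850, 2550]);
translate([2800, 200, 0]) cube([200, 3850, 2550]);
translate([2000, 200, 0]) cube([200, 1750, 2550]);
translate([2000, 2700, 0]) cube([200, 1350, 2550]);


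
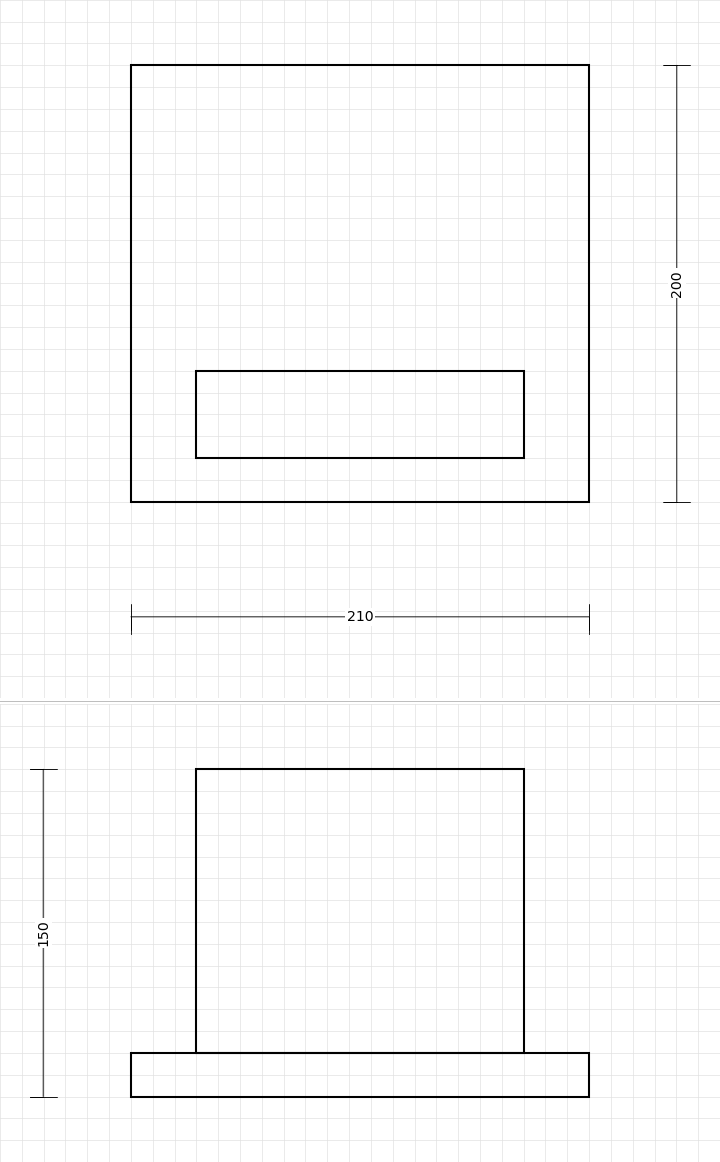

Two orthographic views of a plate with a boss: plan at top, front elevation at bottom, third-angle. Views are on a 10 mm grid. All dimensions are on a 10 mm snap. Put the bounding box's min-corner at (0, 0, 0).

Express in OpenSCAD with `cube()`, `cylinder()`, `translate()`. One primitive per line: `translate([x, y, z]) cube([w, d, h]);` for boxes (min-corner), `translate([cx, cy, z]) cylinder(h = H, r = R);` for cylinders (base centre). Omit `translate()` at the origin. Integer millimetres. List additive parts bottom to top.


cube([210, 200, 20]);
translate([30, 20, 20]) cube([150, 40, 130]);


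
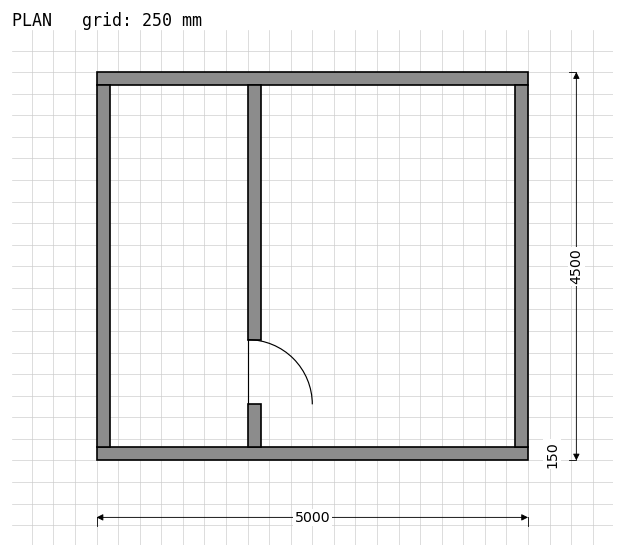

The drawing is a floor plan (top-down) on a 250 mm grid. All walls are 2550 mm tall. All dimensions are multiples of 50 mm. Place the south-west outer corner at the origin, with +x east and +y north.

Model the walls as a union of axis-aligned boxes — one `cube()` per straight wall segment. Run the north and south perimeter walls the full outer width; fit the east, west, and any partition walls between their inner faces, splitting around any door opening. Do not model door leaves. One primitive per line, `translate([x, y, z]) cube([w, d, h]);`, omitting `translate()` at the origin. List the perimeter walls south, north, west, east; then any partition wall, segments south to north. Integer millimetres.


cube([5000, 150, 2550]);
translate([0, 4350, 0]) cube([5000, 150, 2550]);
translate([0, 150, 0]) cube([150, 4200, 2550]);
translate([4850, 150, 0]) cube([150, 4200, 2550]);
translate([1750, 150, 0]) cube([150, 500, 2550]);
translate([1750, 1400, 0]) cube([150, 2950, 2550]);
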